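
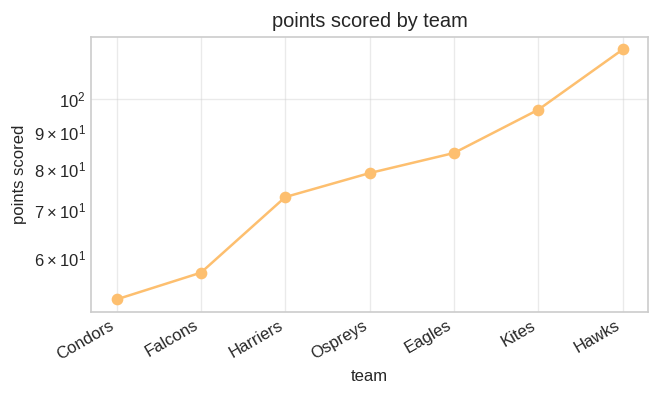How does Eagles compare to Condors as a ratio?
≈ 1.6×

Eagles ≈ 80, Condors ≈ 50; 80/50 ≈ 1.6.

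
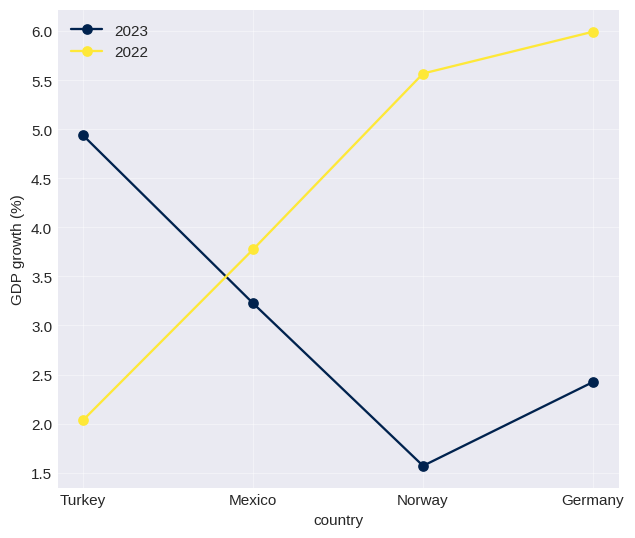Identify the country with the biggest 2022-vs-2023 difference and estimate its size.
Norway: 2022 ≈ 5.5, 2023 ≈ 1.5 → gap ≈ 4.0. Next-largest (Germany) is only ≈ 3.5.

Norway, ≈ 4.0 %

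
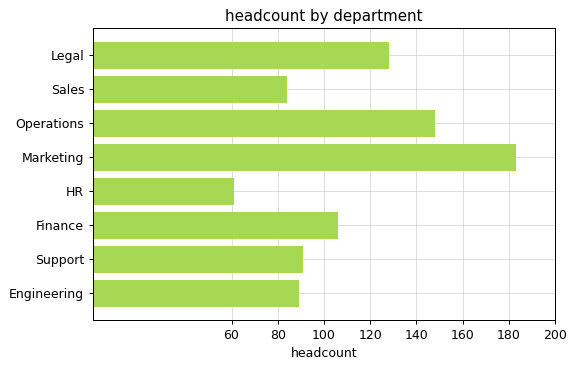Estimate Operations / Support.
Operations ≈ 140, Support ≈ 100; 140/100 ≈ 1.4.

≈ 1.4×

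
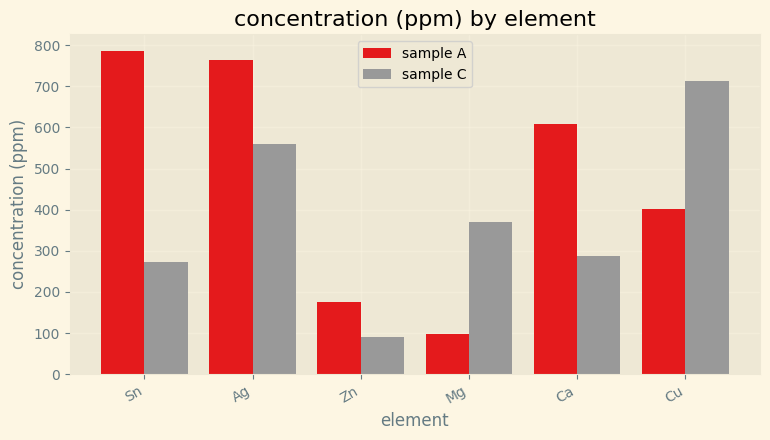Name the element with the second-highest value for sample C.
Ag

Top 3 for sample C: Cu ≈ 700, Ag ≈ 600, Mg ≈ 400.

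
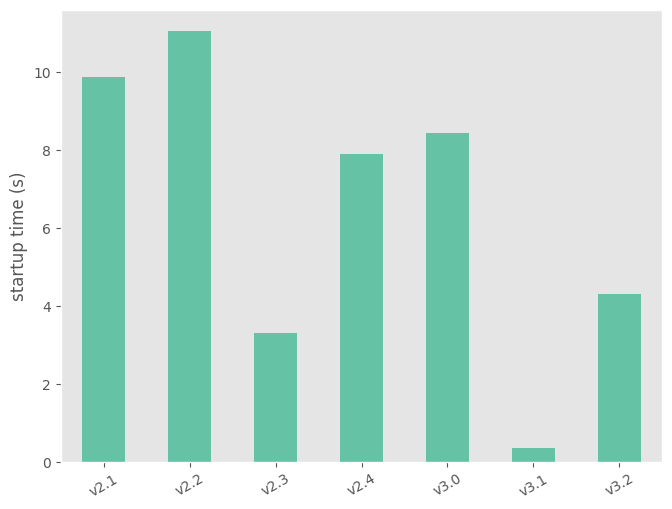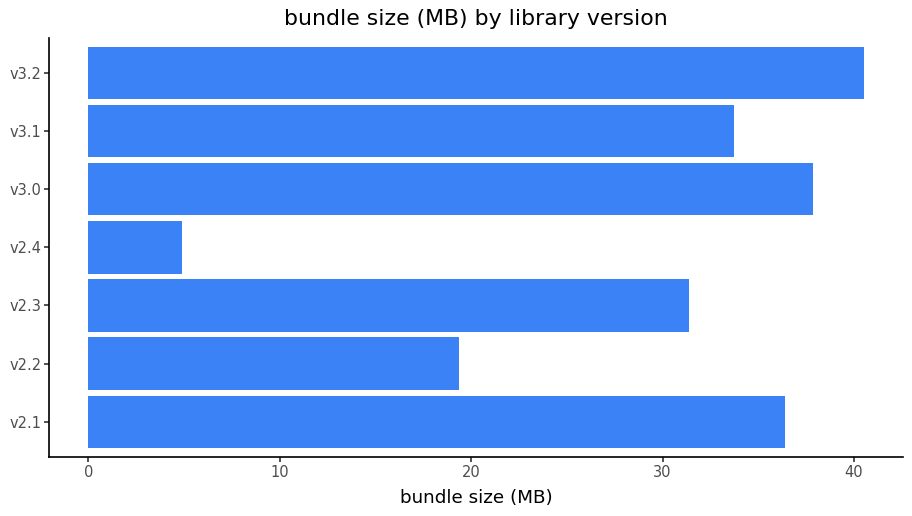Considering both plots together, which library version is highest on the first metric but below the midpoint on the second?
v2.2

Chart 2 median bundle size (MB) ≈ 35; below-median library versions: v2.2, v2.3, v2.4. Among those, v2.2 has the highest startup time (s) (≈ 12).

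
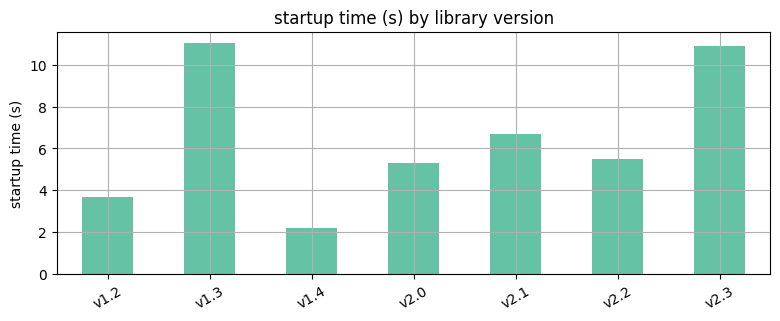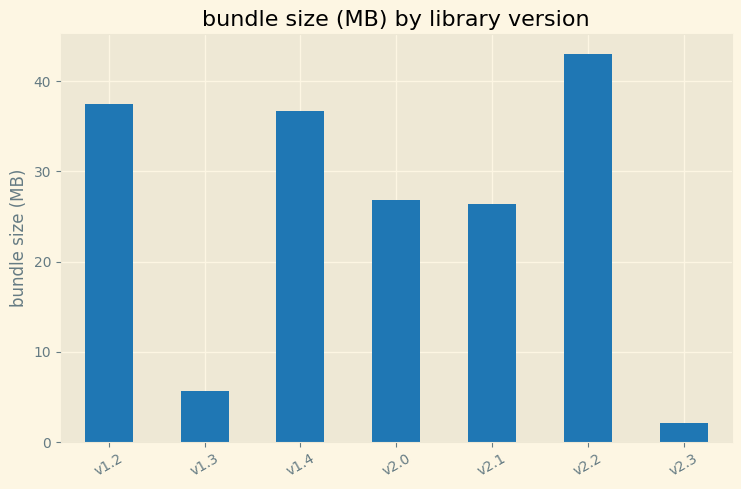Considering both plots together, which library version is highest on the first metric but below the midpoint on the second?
Chart 2 median bundle size (MB) ≈ 25; below-median library versions: v1.3, v2.1, v2.3. Among those, v1.3 has the highest startup time (s) (≈ 12).

v1.3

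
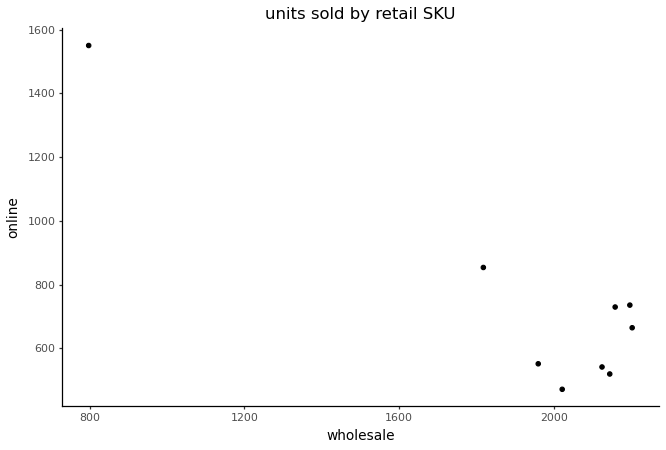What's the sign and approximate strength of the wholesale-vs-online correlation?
Points are negatively correlated; strong (|r| ≈ 0.9).

negative, strong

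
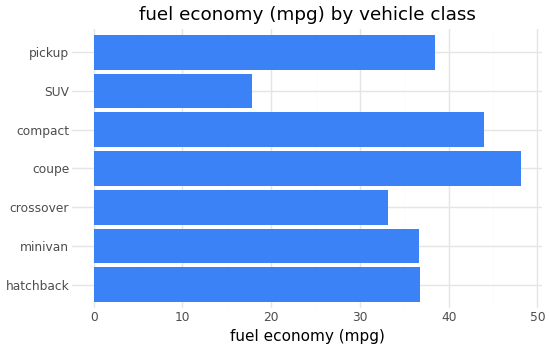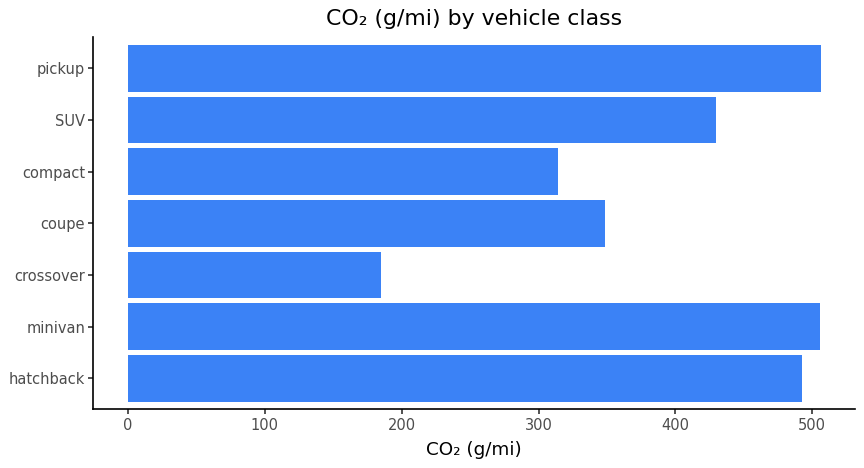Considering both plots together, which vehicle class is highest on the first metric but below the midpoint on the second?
coupe

Chart 2 median CO₂ (g/mi) ≈ 450; below-median vehicle classes: crossover, coupe, compact. Among those, coupe has the highest fuel economy (mpg) (≈ 50).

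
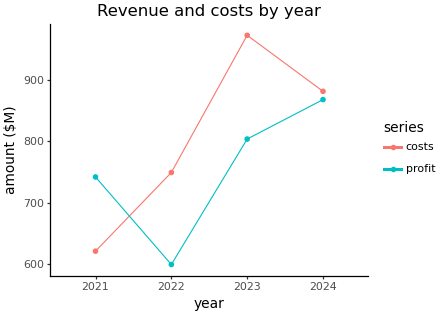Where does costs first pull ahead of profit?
2021: costs ≈ 600 vs profit ≈ 750 (not yet); 2022: costs ≈ 750 vs profit ≈ 600 (first crossover).

2022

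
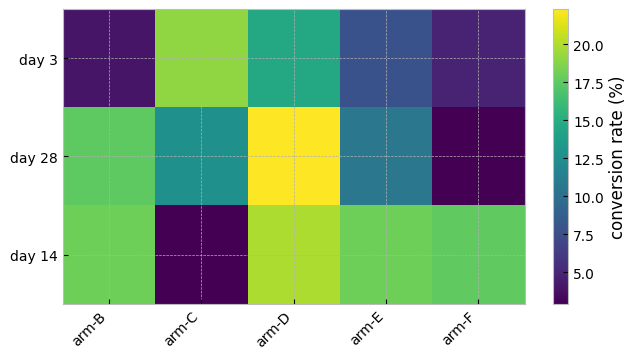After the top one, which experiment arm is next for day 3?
arm-D

Top 3 for day 3: arm-C ≈ 20, arm-D ≈ 14, arm-E ≈ 8.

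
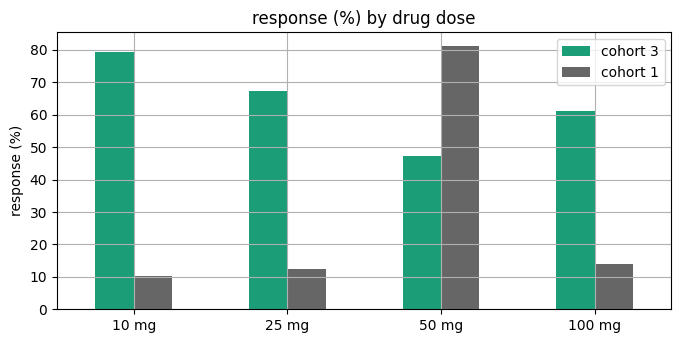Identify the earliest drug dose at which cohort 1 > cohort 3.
50 mg

25 mg: cohort 1 ≈ 10 vs cohort 3 ≈ 70 (not yet); 50 mg: cohort 1 ≈ 80 vs cohort 3 ≈ 50 (first crossover).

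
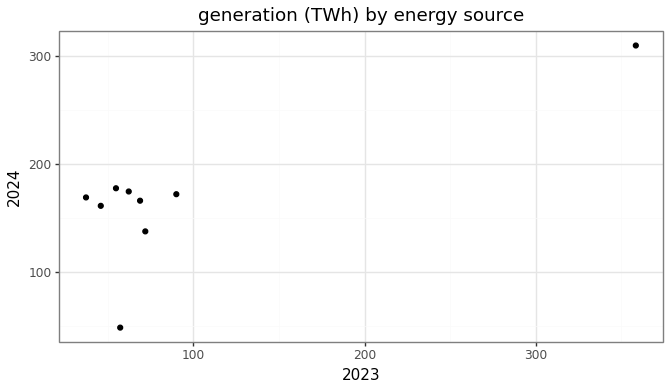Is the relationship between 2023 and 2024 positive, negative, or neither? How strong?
positive, strong

Points are positively correlated; strong (|r| ≈ 0.8).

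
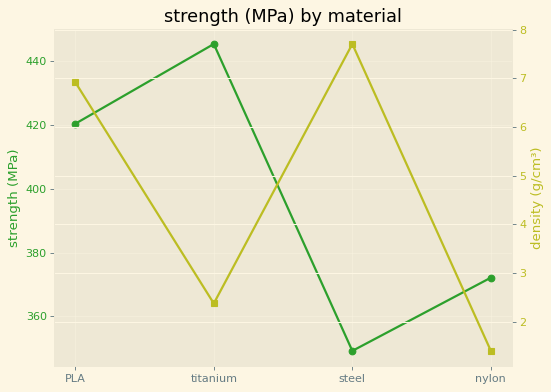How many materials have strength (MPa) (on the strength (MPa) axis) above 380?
Above 380: PLA, titanium.

2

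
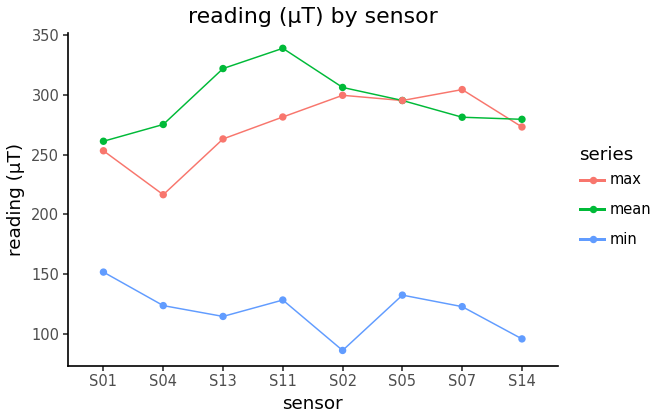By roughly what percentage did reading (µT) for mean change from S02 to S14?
S02 ≈ 300, S14 ≈ 275; (275 − 300) / 300 ≈ -8.3%.

≈ -8.3%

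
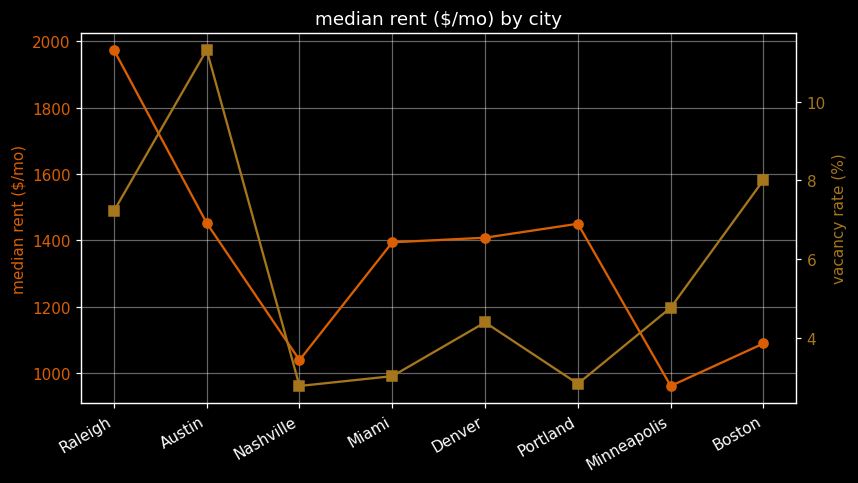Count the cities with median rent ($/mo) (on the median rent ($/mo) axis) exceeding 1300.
5

Above 1300: Raleigh, Austin, Miami, Denver, Portland.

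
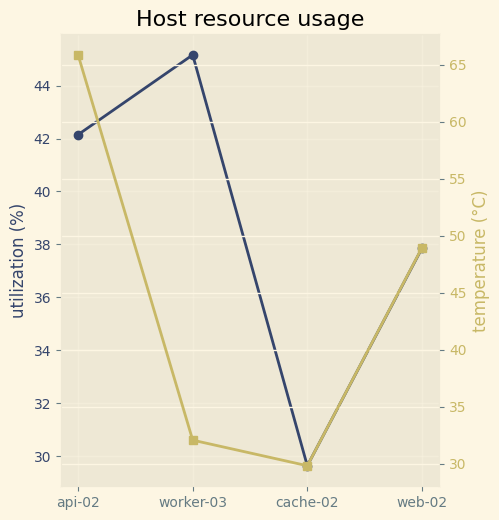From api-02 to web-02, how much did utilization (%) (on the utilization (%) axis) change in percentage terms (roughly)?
api-02 ≈ 42, web-02 ≈ 38; (38 − 42) / 42 ≈ -9.5%.

≈ -9.5%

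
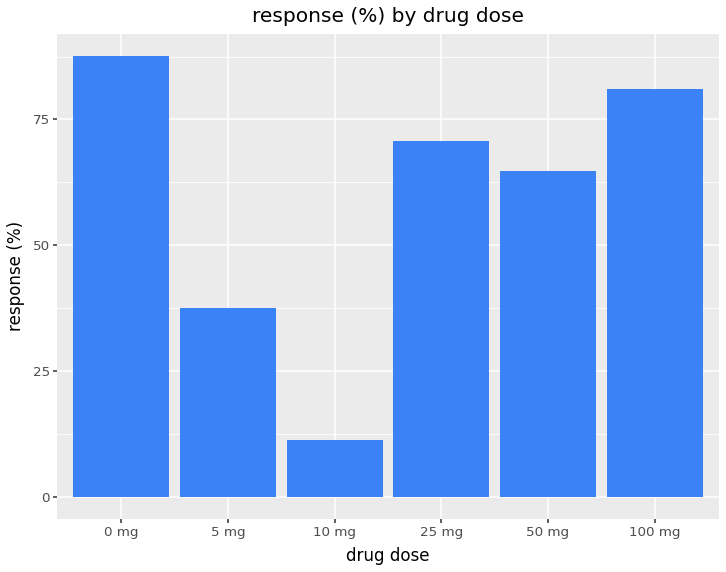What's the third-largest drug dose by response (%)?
25 mg

Top 4: 0 mg ≈ 90, 100 mg ≈ 80, 25 mg ≈ 70, 50 mg ≈ 60.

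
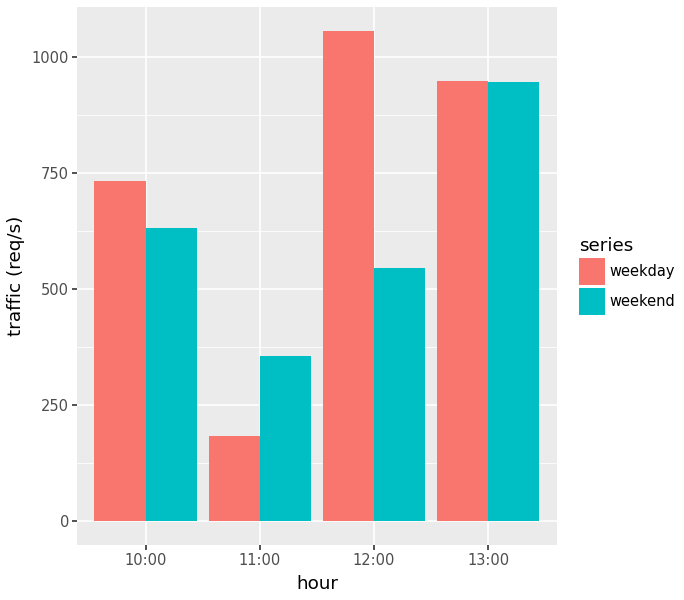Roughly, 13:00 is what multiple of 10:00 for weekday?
≈ 1.29×

13:00 ≈ 900, 10:00 ≈ 700; 900/700 ≈ 1.29.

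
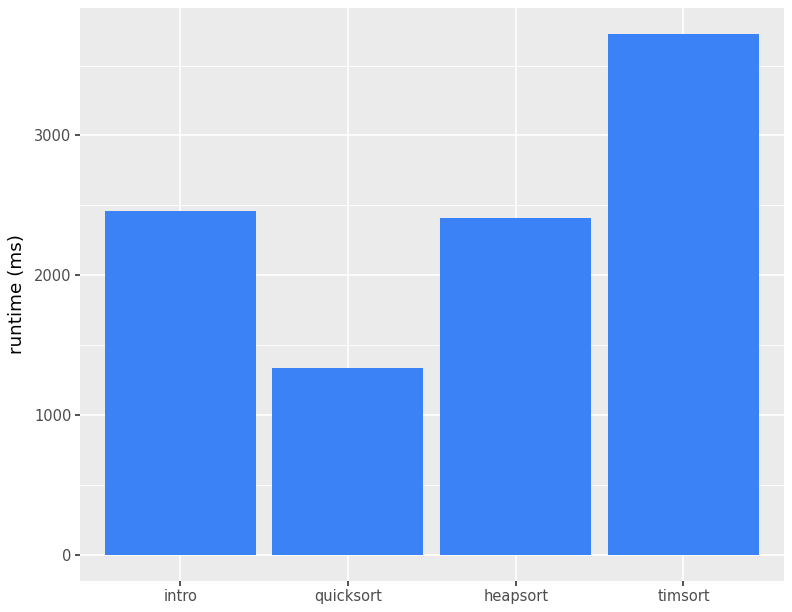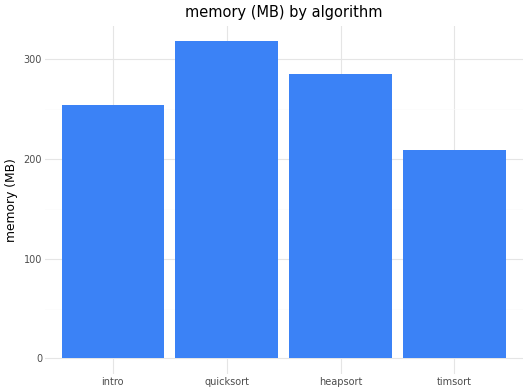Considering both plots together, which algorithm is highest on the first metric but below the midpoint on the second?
Chart 2 median memory (MB) ≈ 250; below-median algorithms: intro, timsort. Among those, timsort has the highest runtime (ms) (≈ 3500).

timsort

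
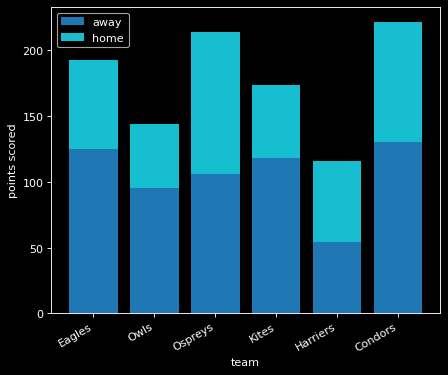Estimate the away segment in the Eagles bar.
≈ 120

away top ≈ 120, bottom ≈ 0; segment ≈ 120.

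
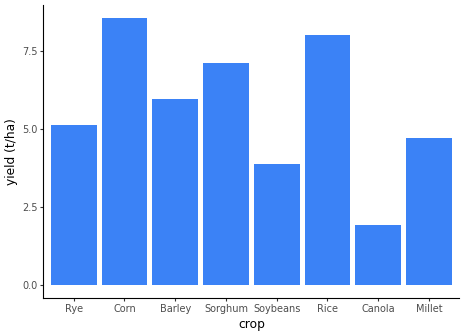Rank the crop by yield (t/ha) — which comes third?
Top 4: Corn ≈ 9, Rice ≈ 8, Sorghum ≈ 7, Barley ≈ 6.

Sorghum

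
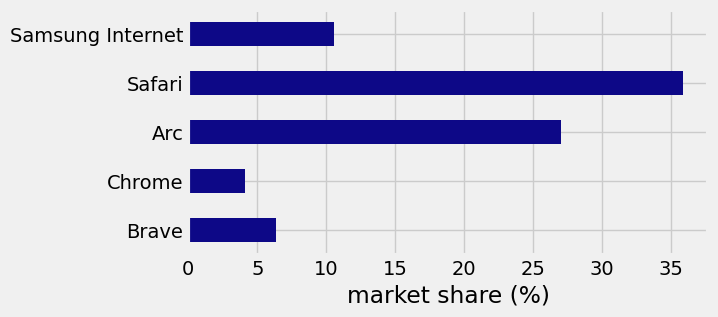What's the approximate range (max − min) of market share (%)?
Max Safari ≈ 35, min Chrome ≈ 5; range ≈ 30.

≈ 30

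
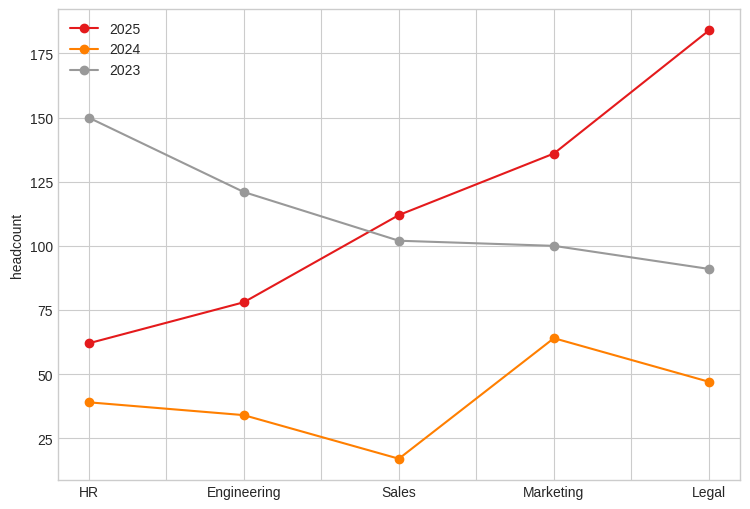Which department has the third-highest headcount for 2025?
Sales

Top 4 for 2025: Legal ≈ 180, Marketing ≈ 140, Sales ≈ 120, Engineering ≈ 80.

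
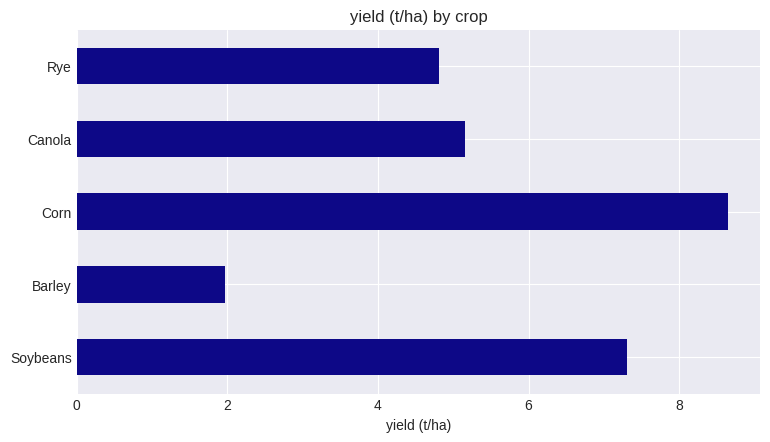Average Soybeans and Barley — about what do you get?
≈ 4

(7 + 2) / 2 ≈ 4.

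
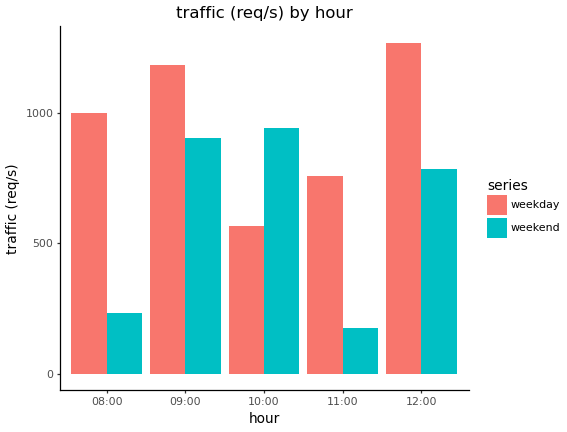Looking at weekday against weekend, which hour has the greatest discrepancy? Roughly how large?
08:00: weekday ≈ 1000, weekend ≈ 200 → gap ≈ 800. Next-largest (11:00) is only ≈ 600.

08:00, ≈ 800 req/s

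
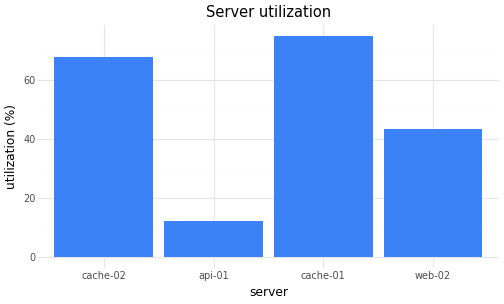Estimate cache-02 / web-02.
cache-02 ≈ 70, web-02 ≈ 40; 70/40 ≈ 1.75.

≈ 1.75×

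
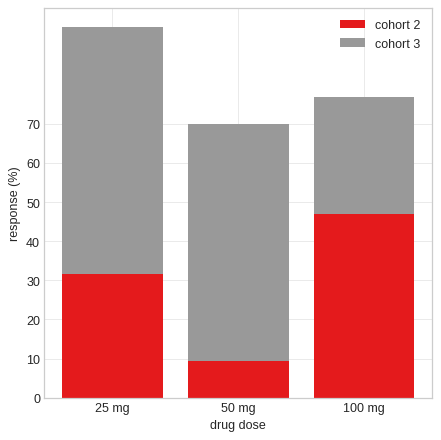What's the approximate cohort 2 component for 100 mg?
cohort 2 top ≈ 50, bottom ≈ 0; segment ≈ 50.

≈ 50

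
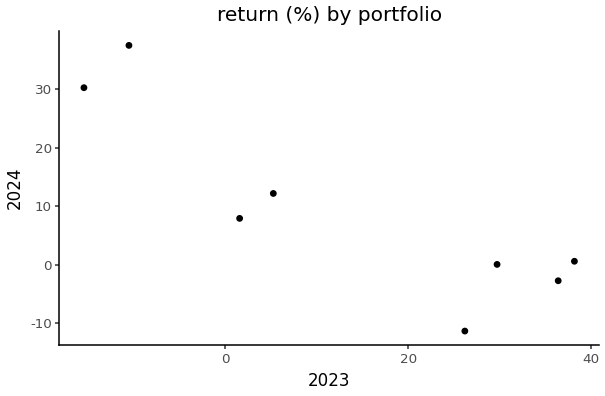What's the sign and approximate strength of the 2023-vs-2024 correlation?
negative, strong

Points are negatively correlated; strong (|r| ≈ 0.9).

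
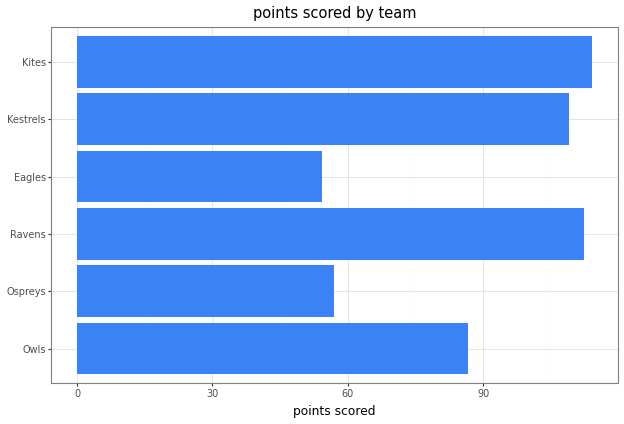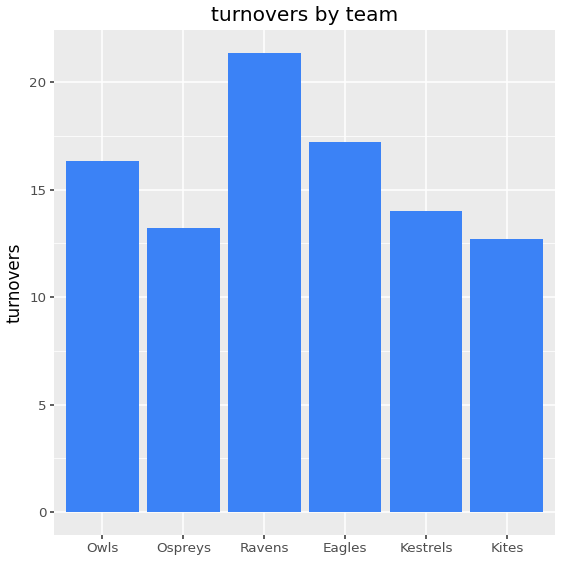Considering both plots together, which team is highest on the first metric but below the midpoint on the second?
Chart 2 median turnovers ≈ 16; below-median teams: Ospreys, Kestrels, Kites. Among those, Kites has the highest points scored (≈ 120).

Kites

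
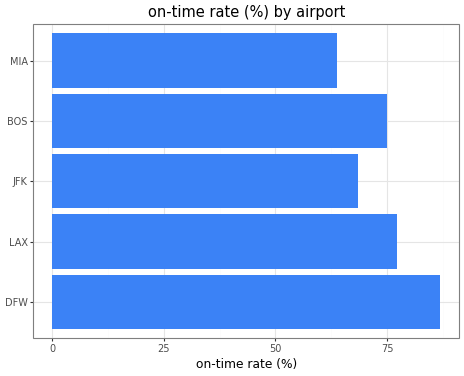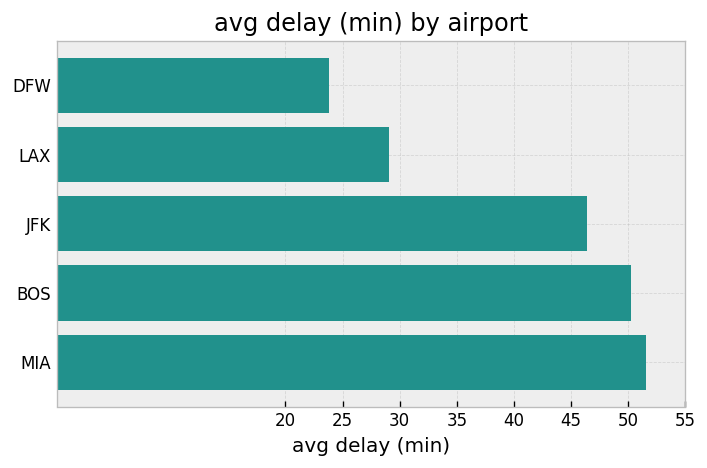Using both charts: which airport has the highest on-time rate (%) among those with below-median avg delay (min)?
DFW

Chart 2 median avg delay (min) ≈ 45; below-median airports: DFW, LAX. Among those, DFW has the highest on-time rate (%) (≈ 90).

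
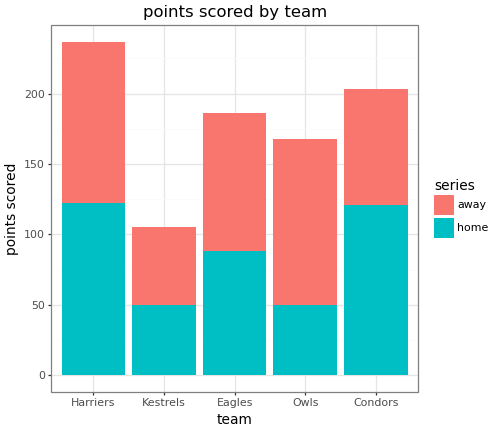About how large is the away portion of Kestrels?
≈ 60

away top ≈ 100, bottom ≈ 40; segment ≈ 60.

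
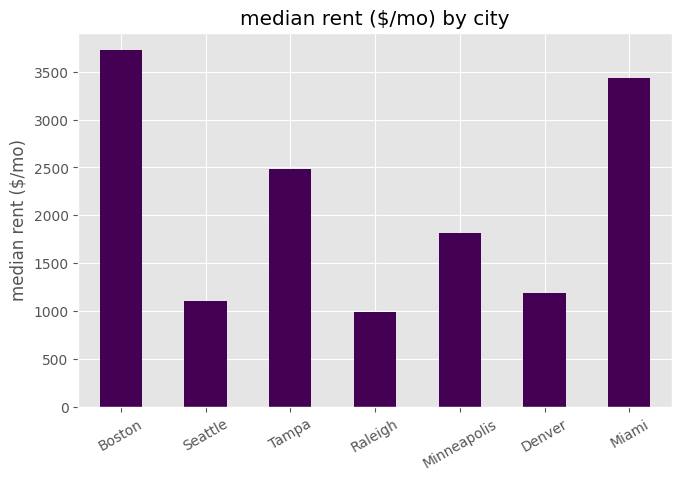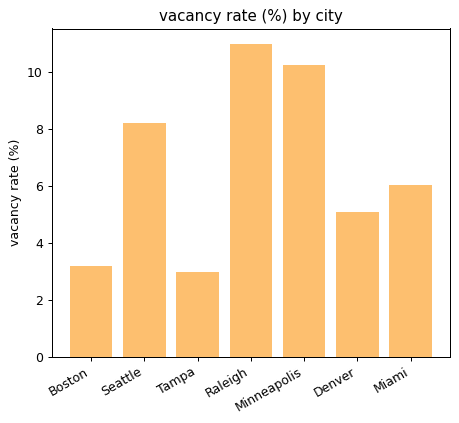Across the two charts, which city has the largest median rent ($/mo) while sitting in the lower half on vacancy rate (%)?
Boston

Chart 2 median vacancy rate (%) ≈ 6; below-median cities: Boston, Tampa, Denver. Among those, Boston has the highest median rent ($/mo) (≈ 3500).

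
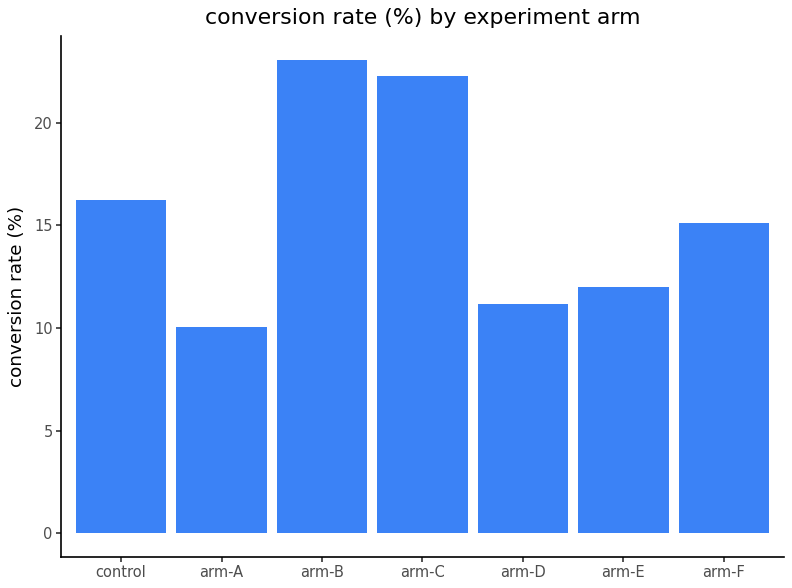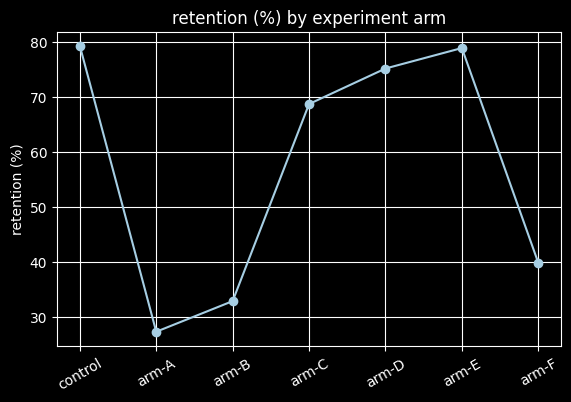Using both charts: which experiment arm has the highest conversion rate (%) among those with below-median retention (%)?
Chart 2 median retention (%) ≈ 70; below-median experiment arms: arm-A, arm-B, arm-F. Among those, arm-B has the highest conversion rate (%) (≈ 25).

arm-B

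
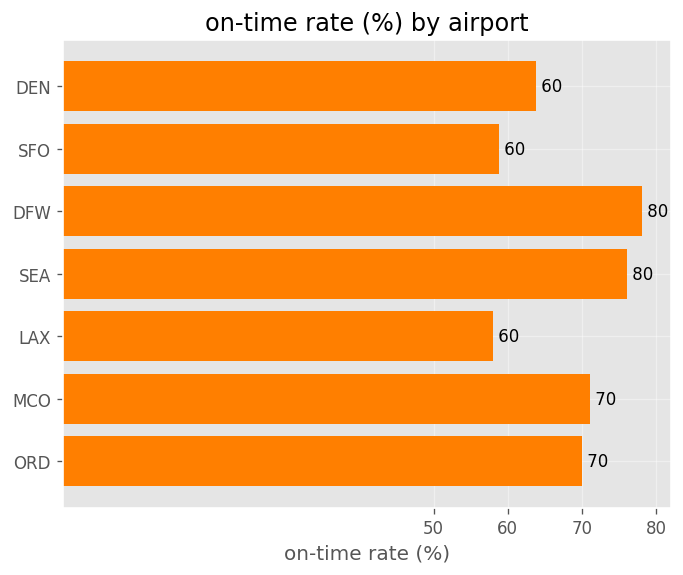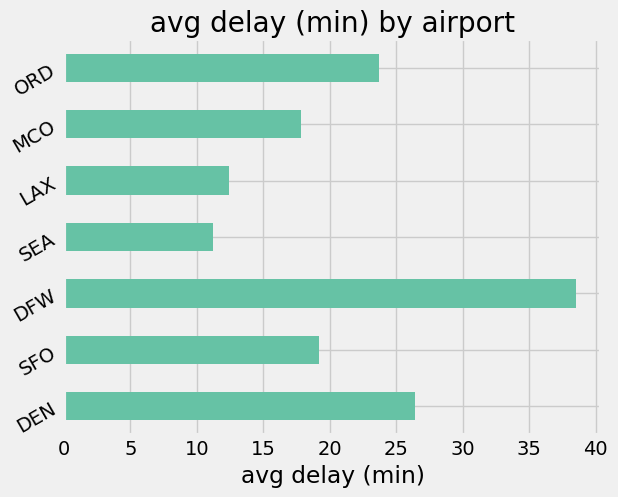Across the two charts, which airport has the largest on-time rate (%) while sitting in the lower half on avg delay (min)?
SEA

Chart 2 median avg delay (min) ≈ 20; below-median airports: SEA, LAX, MCO. Among those, SEA has the highest on-time rate (%) (≈ 80).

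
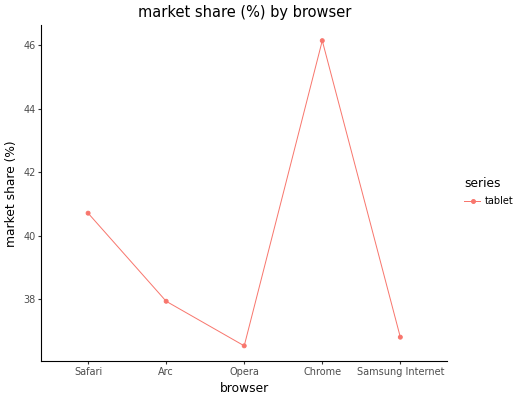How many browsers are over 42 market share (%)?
Above 42: Chrome.

1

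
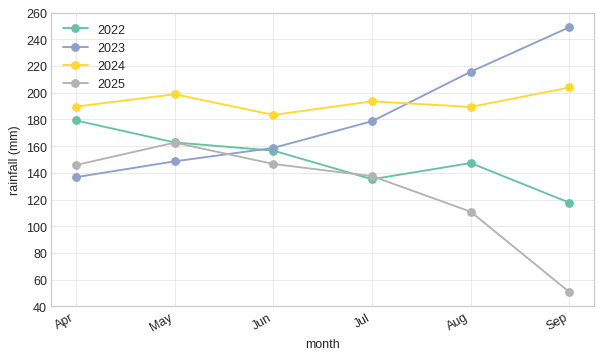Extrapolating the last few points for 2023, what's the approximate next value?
≈ 270

Last three: 180, 220, 240 → slope ≈ 30/step → next ≈ 270.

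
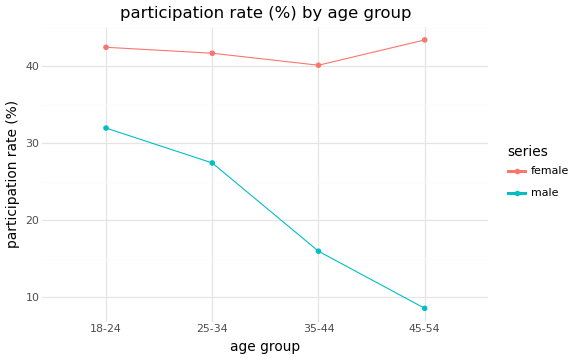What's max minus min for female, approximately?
Max 45-54 ≈ 45, min 35-44 ≈ 40; range ≈ 5.

≈ 5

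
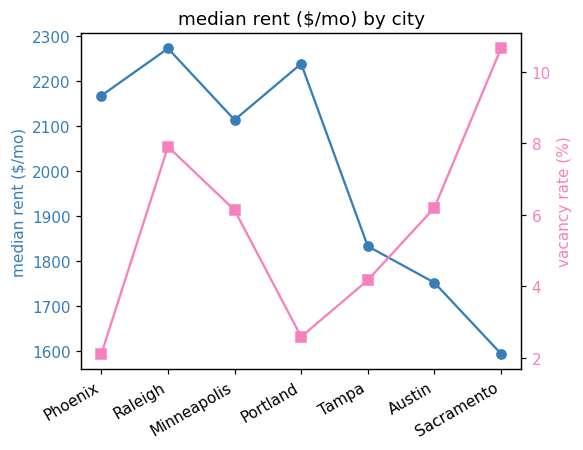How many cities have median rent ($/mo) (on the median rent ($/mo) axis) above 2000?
Above 2000: Phoenix, Raleigh, Minneapolis, Portland.

4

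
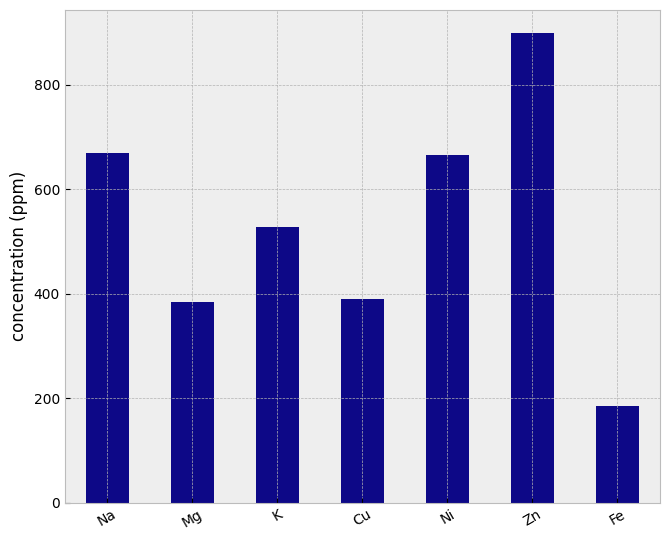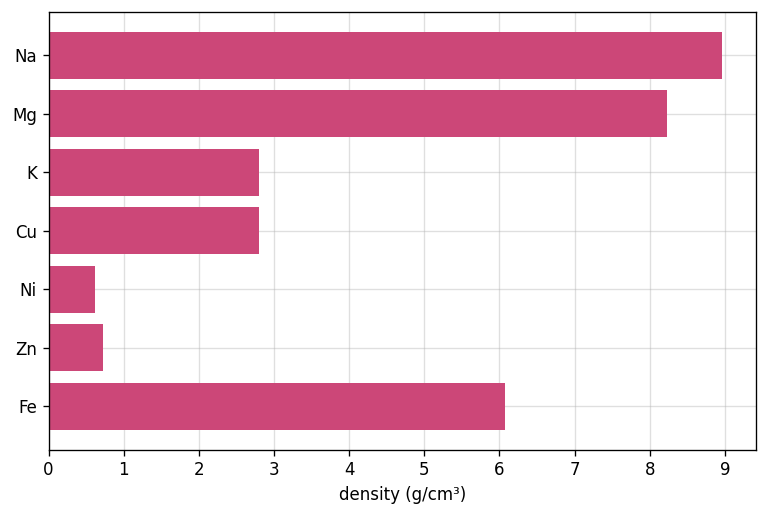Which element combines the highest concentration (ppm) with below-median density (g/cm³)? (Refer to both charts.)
Zn

Chart 2 median density (g/cm³) ≈ 3; below-median elements: K, Ni, Zn. Among those, Zn has the highest concentration (ppm) (≈ 900).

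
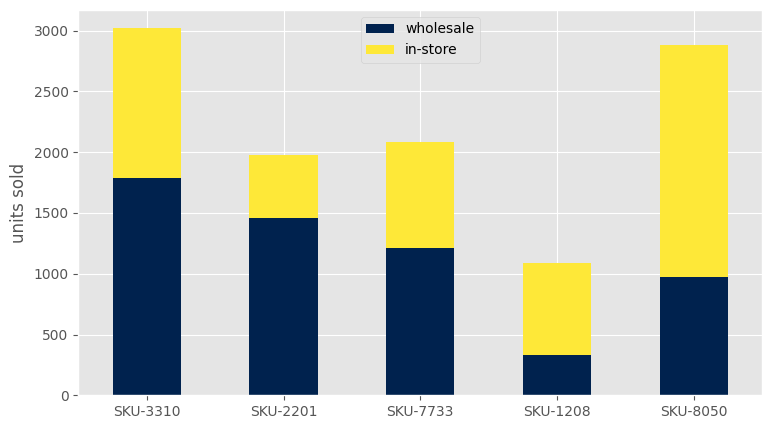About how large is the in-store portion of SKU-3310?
in-store top ≈ 3000, bottom ≈ 2000; segment ≈ 1000.

≈ 1000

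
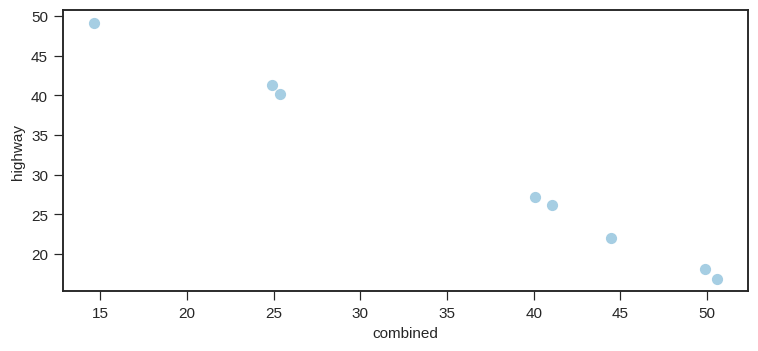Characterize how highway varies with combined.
Points are negatively correlated; strong (|r| ≈ 1.0).

negative, strong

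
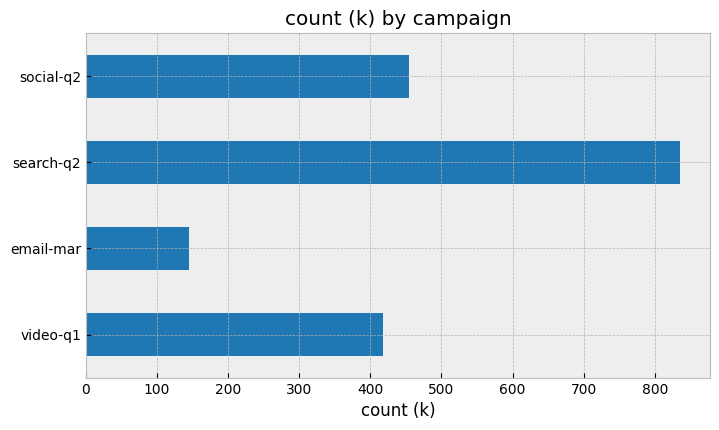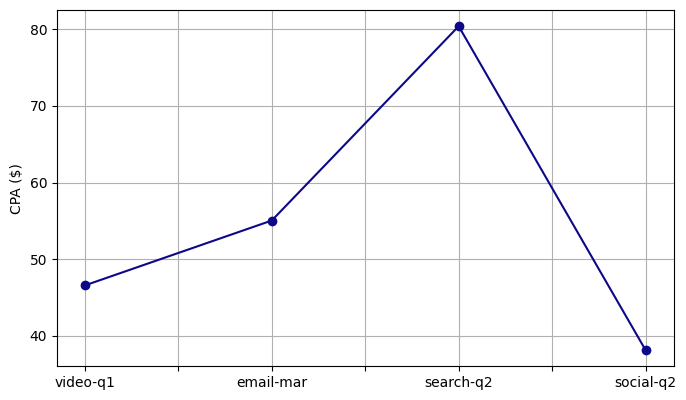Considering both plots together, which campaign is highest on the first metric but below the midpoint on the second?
social-q2

Chart 2 median CPA ($) ≈ 50; below-median campaigns: video-q1, social-q2. Among those, social-q2 has the highest count (k) (≈ 500).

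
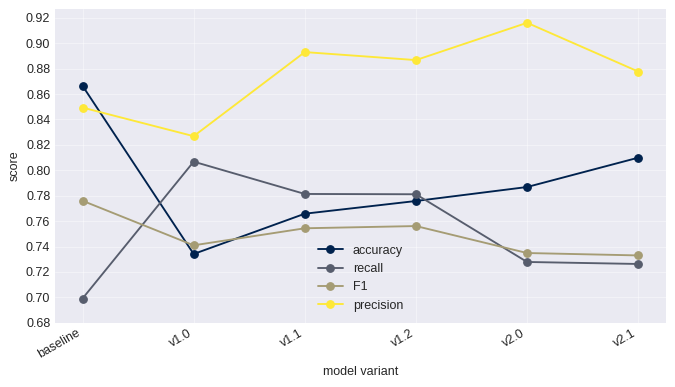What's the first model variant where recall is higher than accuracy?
v1.0

baseline: recall ≈ 0.70 vs accuracy ≈ 0.86 (not yet); v1.0: recall ≈ 0.80 vs accuracy ≈ 0.74 (first crossover).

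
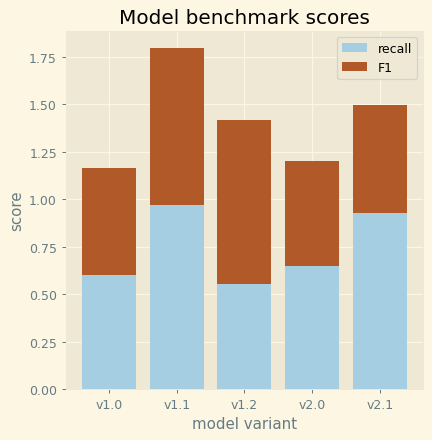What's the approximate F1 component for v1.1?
F1 top ≈ 1.8, bottom ≈ 1.0; segment ≈ 0.8.

≈ 0.8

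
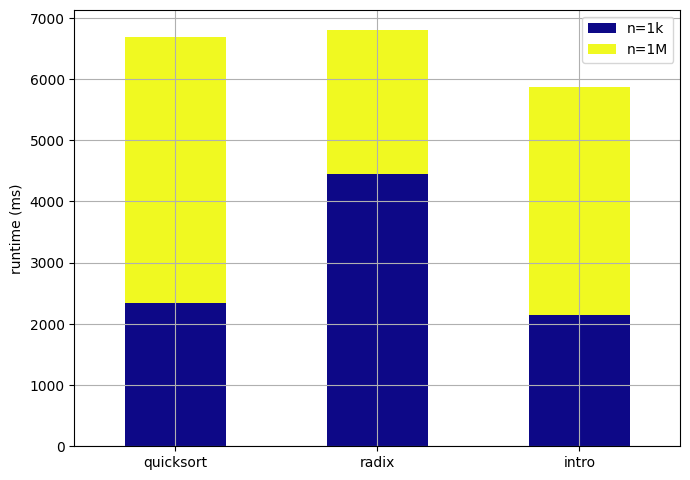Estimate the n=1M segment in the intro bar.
n=1M top ≈ 6000, bottom ≈ 2000; segment ≈ 4000.

≈ 4000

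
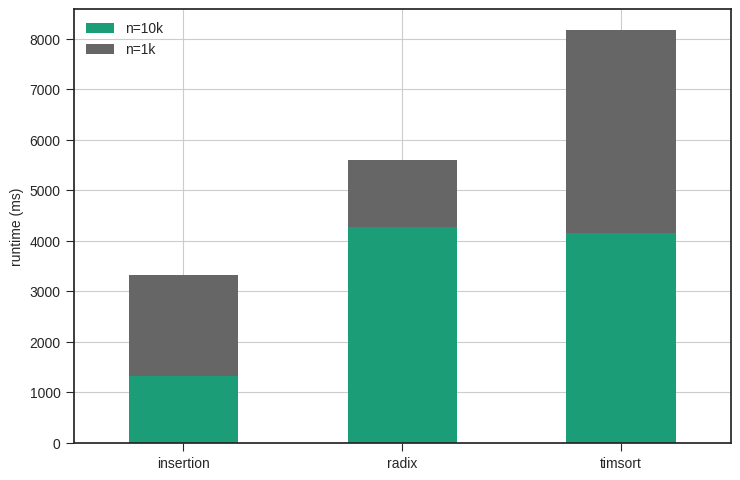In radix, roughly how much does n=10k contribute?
n=10k top ≈ 4000, bottom ≈ 0; segment ≈ 4000.

≈ 4000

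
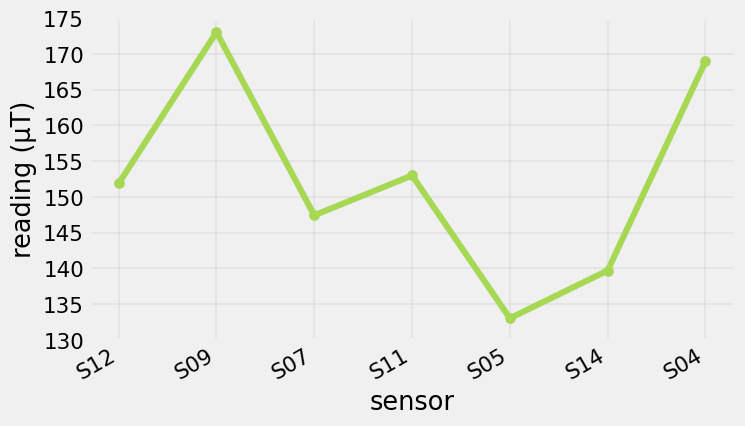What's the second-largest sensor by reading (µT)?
S04

Top 3: S09 ≈ 175, S04 ≈ 170, S11 ≈ 155.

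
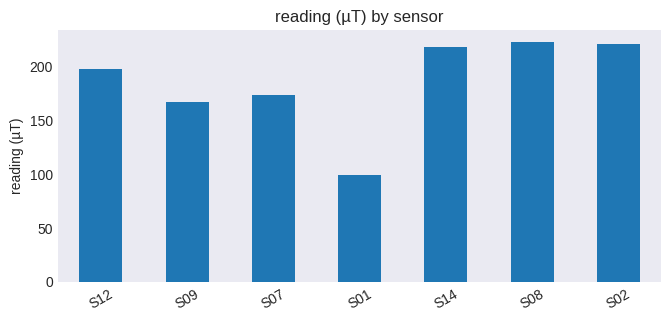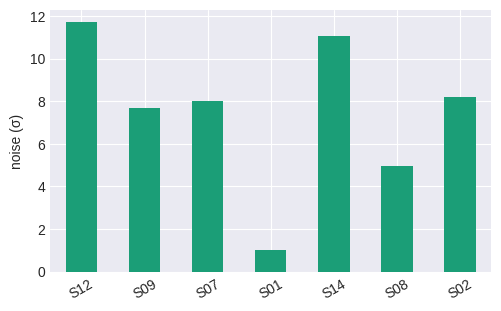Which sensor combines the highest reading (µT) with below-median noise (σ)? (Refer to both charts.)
S08

Chart 2 median noise (σ) ≈ 8; below-median sensors: S09, S01, S08. Among those, S08 has the highest reading (µT) (≈ 225).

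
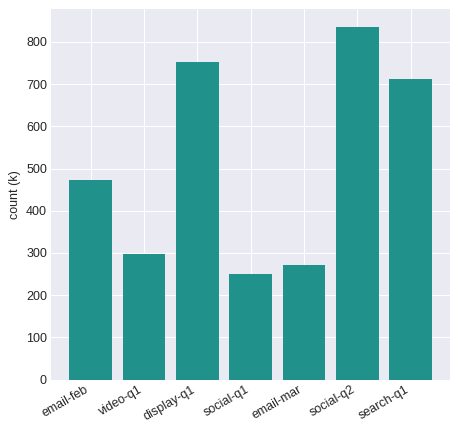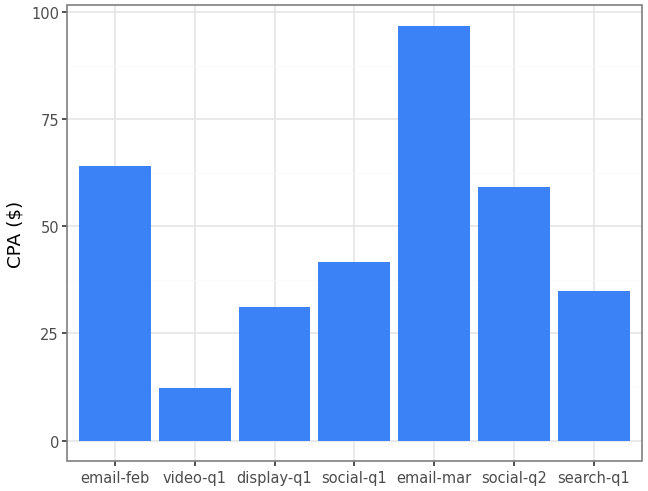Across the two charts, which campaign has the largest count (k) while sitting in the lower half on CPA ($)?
display-q1

Chart 2 median CPA ($) ≈ 40; below-median campaigns: video-q1, display-q1, search-q1. Among those, display-q1 has the highest count (k) (≈ 800).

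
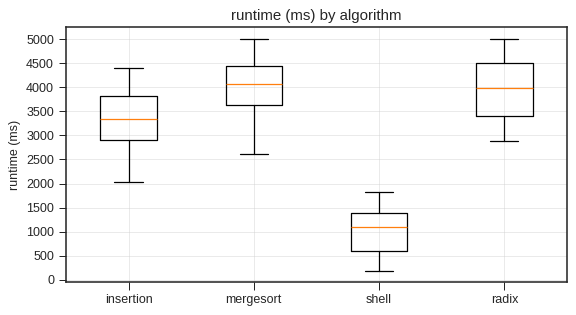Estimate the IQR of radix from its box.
≈ 1000

Q3 ≈ 4500, Q1 ≈ 3500; IQR ≈ 1000.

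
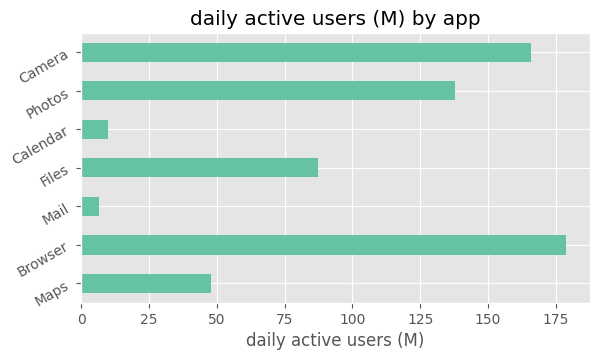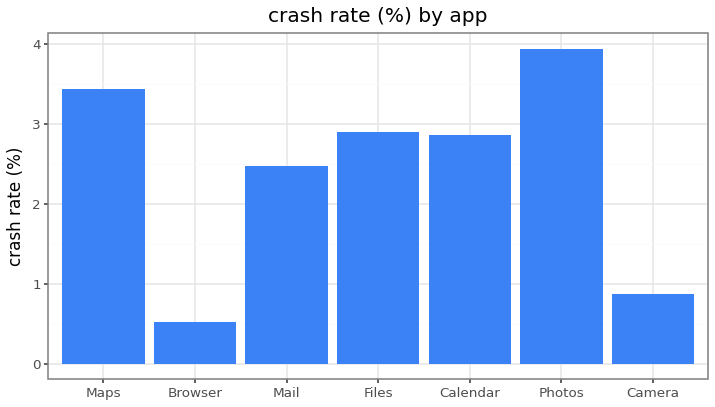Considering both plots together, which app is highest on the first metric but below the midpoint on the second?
Chart 2 median crash rate (%) ≈ 3; below-median apps: Browser, Mail, Camera. Among those, Browser has the highest daily active users (M) (≈ 180).

Browser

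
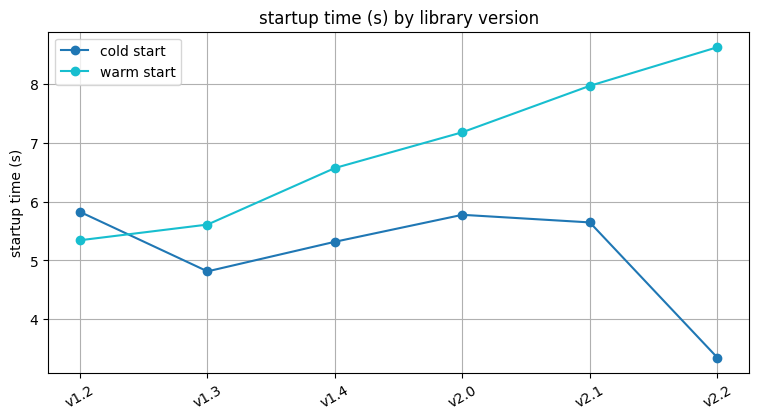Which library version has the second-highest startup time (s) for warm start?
Top 3 for warm start: v2.2 ≈ 8.5, v2.1 ≈ 8.0, v2.0 ≈ 7.0.

v2.1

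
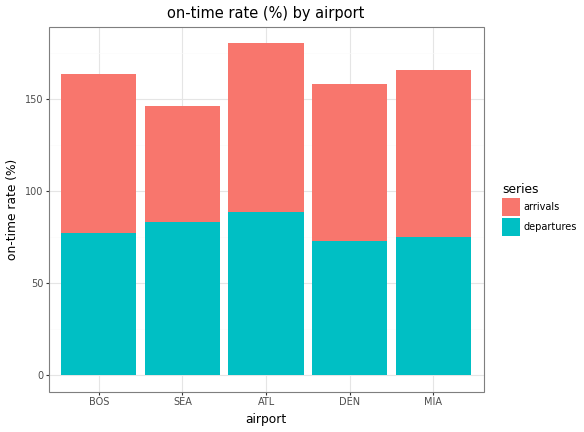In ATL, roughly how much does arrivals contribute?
arrivals top ≈ 180, bottom ≈ 80; segment ≈ 100.

≈ 100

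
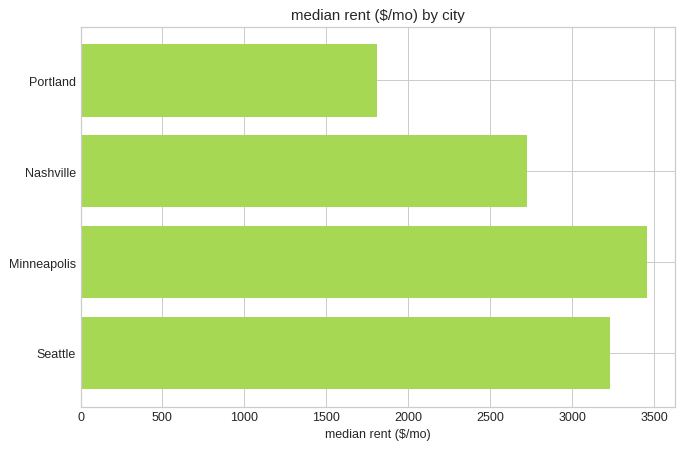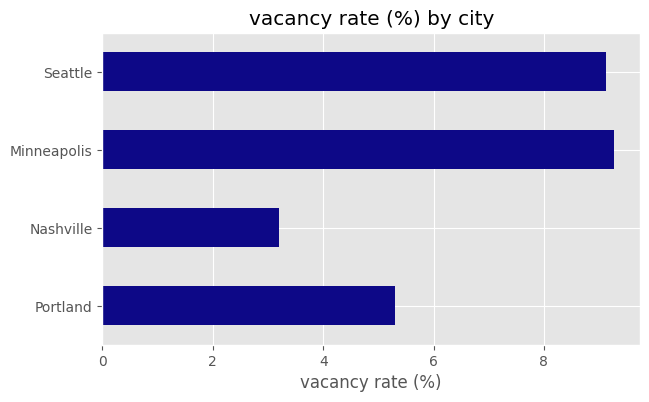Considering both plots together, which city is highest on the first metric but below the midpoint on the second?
Nashville

Chart 2 median vacancy rate (%) ≈ 7; below-median cities: Portland, Nashville. Among those, Nashville has the highest median rent ($/mo) (≈ 2500).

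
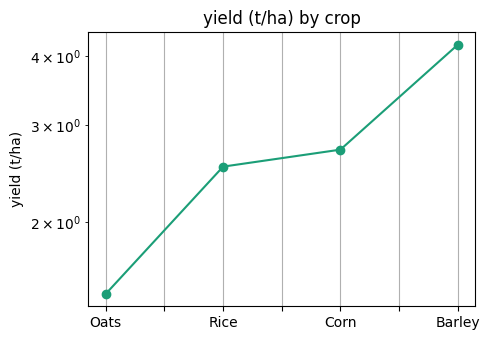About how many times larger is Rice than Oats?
Rice ≈ 2.5, Oats ≈ 1.5; 2.5/1.5 ≈ 1.67.

≈ 1.67×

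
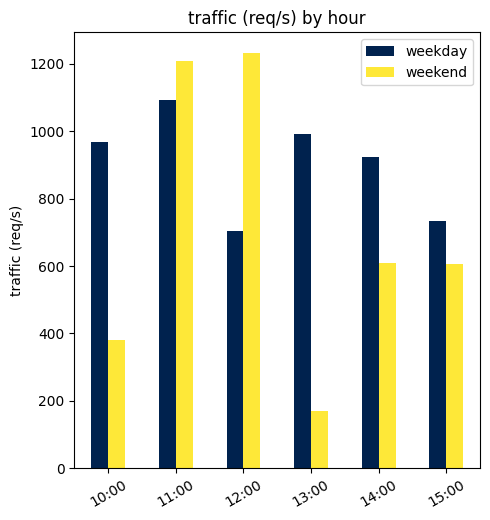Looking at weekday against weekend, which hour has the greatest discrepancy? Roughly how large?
13:00, ≈ 800 req/s

13:00: weekday ≈ 1000, weekend ≈ 200 → gap ≈ 800. Next-largest (10:00) is only ≈ 600.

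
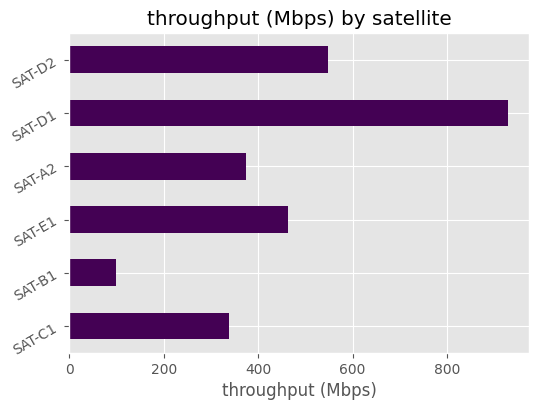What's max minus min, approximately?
≈ 800

Max SAT-D1 ≈ 900, min SAT-B1 ≈ 100; range ≈ 800.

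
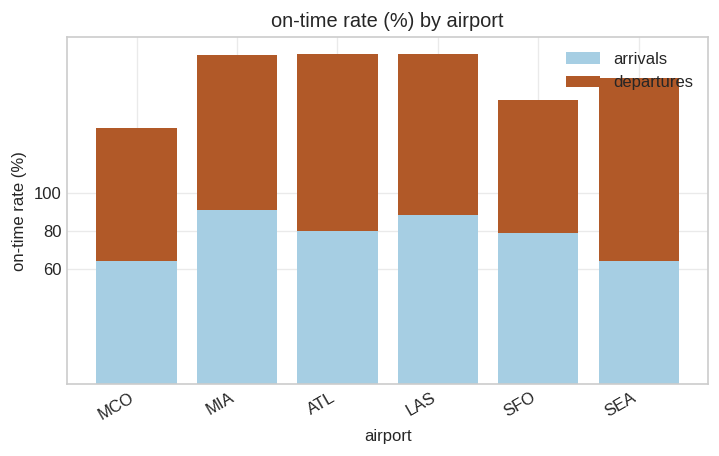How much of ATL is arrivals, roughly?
≈ 80

arrivals top ≈ 80, bottom ≈ 0; segment ≈ 80.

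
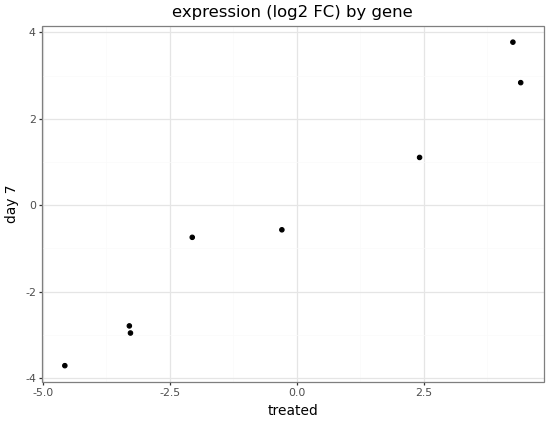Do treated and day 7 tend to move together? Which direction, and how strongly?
positive, strong

Points are positively correlated; strong (|r| ≈ 1.0).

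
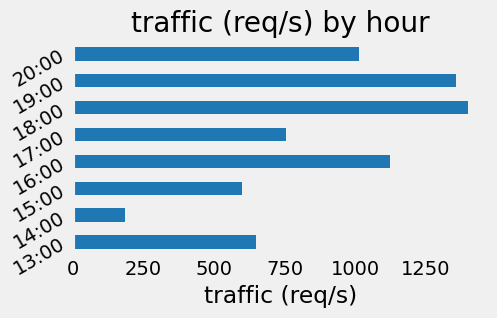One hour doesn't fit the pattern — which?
14:00 ≈ 200; the rest sit between ≈ 600 and ≈ 1400.

14:00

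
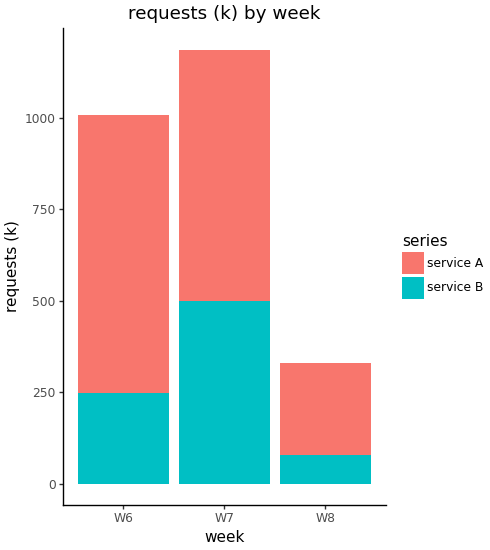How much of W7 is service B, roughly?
service B top ≈ 500, bottom ≈ 0; segment ≈ 500.

≈ 500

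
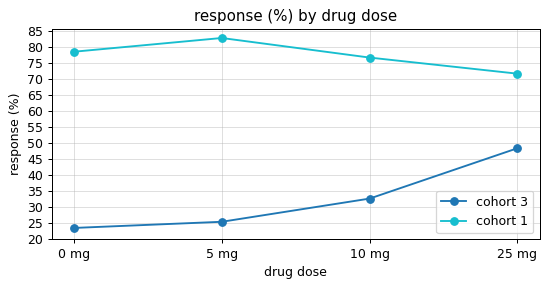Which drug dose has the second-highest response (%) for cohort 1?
Top 3 for cohort 1: 5 mg ≈ 85, 0 mg ≈ 80, 10 mg ≈ 75.

0 mg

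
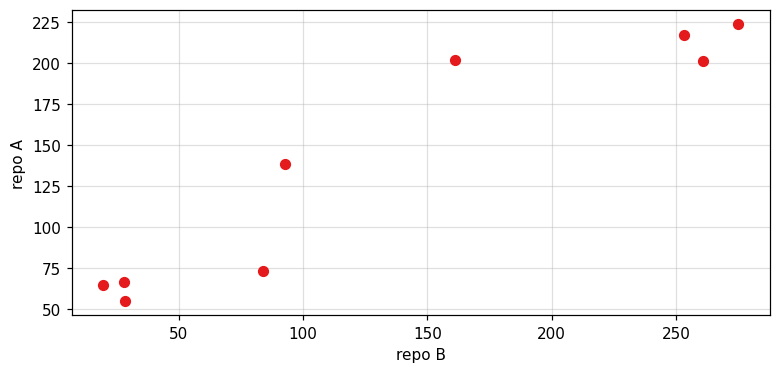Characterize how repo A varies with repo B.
Points are positively correlated; strong (|r| ≈ 0.9).

positive, strong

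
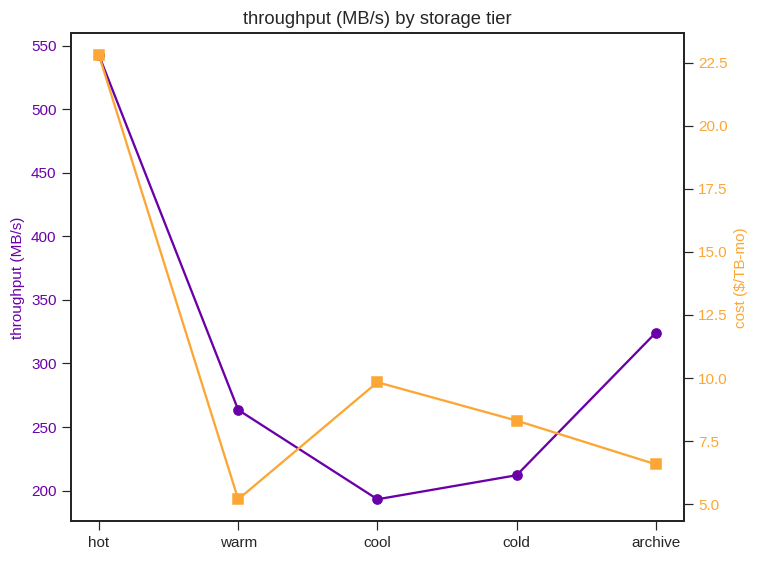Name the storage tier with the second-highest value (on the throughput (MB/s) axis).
archive

Top 3 (on the throughput (MB/s) axis): hot ≈ 550, archive ≈ 300, warm ≈ 250.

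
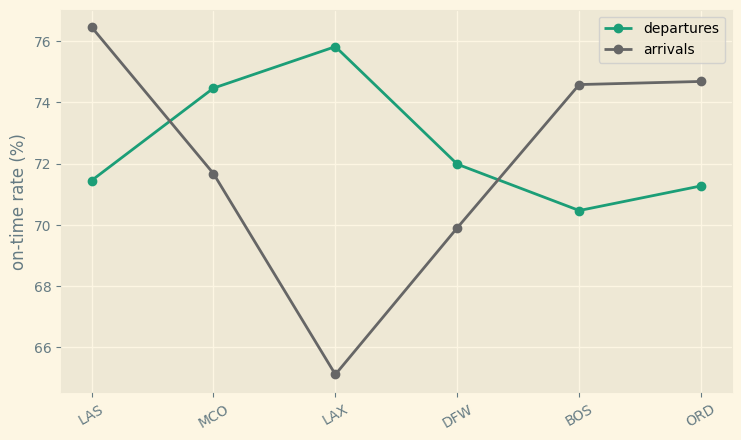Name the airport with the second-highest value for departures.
Top 3 for departures: LAX ≈ 76, MCO ≈ 74, DFW ≈ 72.

MCO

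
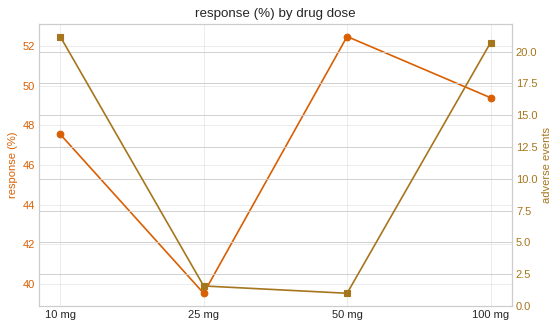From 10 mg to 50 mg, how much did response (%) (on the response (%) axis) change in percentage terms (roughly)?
≈ +8.3%

10 mg ≈ 48, 50 mg ≈ 52; (52 − 48) / 48 ≈ +8.3%.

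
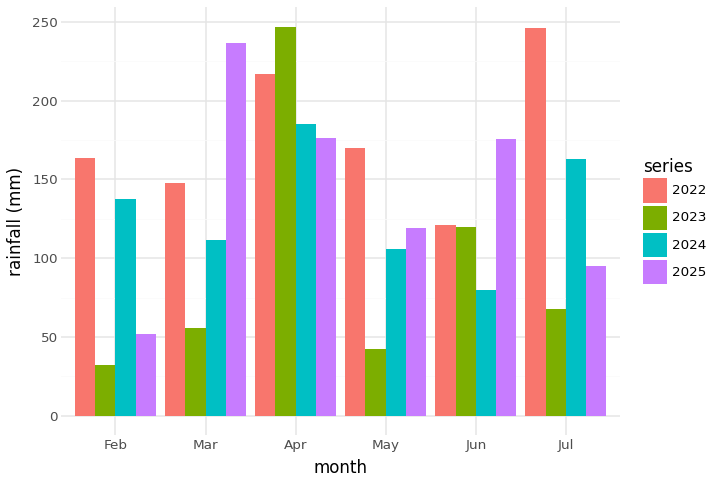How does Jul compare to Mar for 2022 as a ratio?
Jul ≈ 250, Mar ≈ 150; 250/150 ≈ 1.67.

≈ 1.67×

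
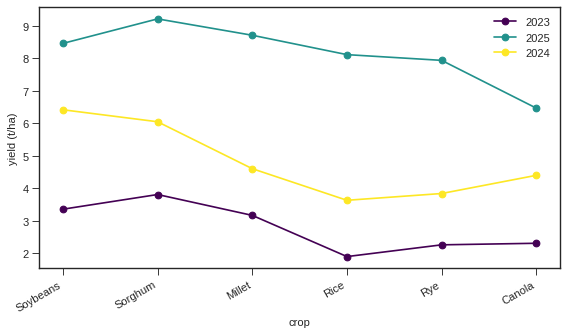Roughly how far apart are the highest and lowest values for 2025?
Max Sorghum ≈ 9, min Canola ≈ 6; range ≈ 3.

≈ 3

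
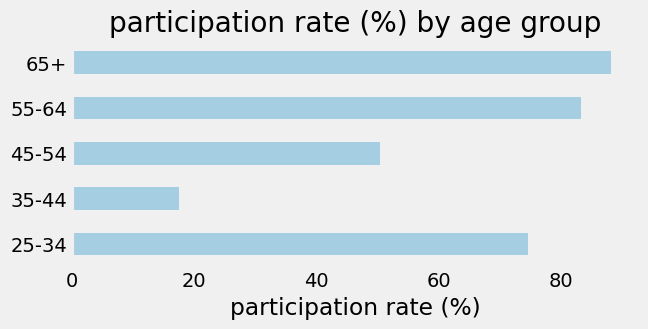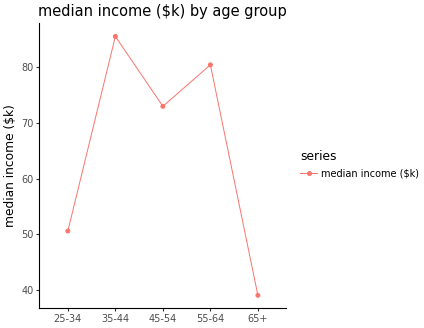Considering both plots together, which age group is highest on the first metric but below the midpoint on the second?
65+

Chart 2 median median income ($k) ≈ 70; below-median age groups: 25-34, 65+. Among those, 65+ has the highest participation rate (%) (≈ 90).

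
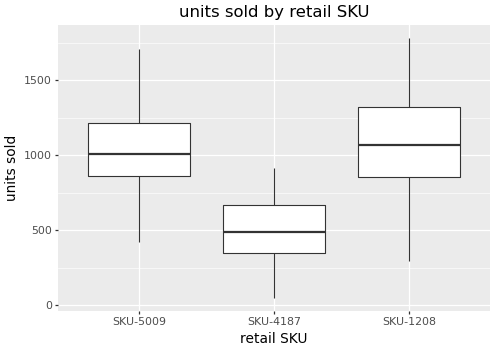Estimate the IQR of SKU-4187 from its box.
≈ 300

Q3 ≈ 650, Q1 ≈ 350; IQR ≈ 300.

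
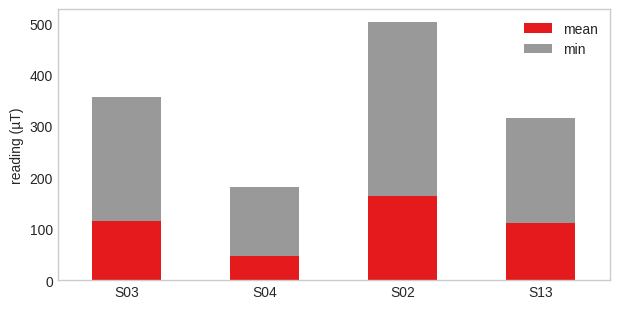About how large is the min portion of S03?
≈ 250

min top ≈ 350, bottom ≈ 100; segment ≈ 250.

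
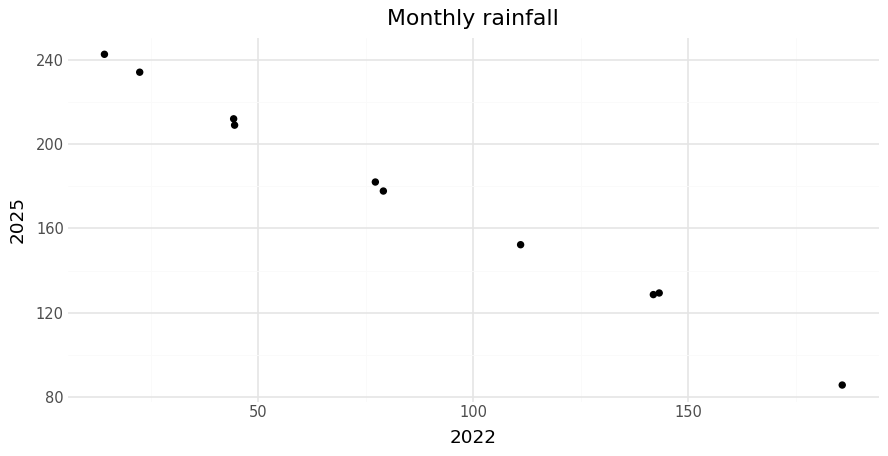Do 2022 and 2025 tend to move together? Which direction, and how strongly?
negative, strong

Points are negatively correlated; strong (|r| ≈ 1.0).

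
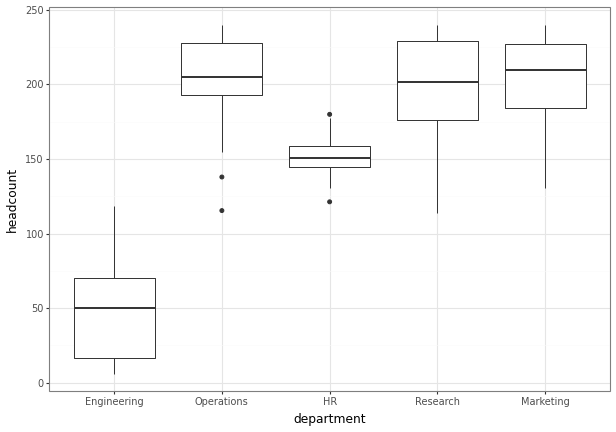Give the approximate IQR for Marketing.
Q3 ≈ 220, Q1 ≈ 180; IQR ≈ 40.

≈ 40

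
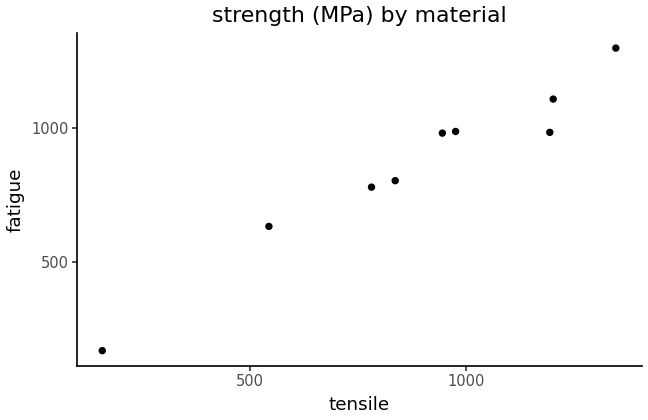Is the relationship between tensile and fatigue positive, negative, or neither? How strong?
Points are positively correlated; strong (|r| ≈ 1.0).

positive, strong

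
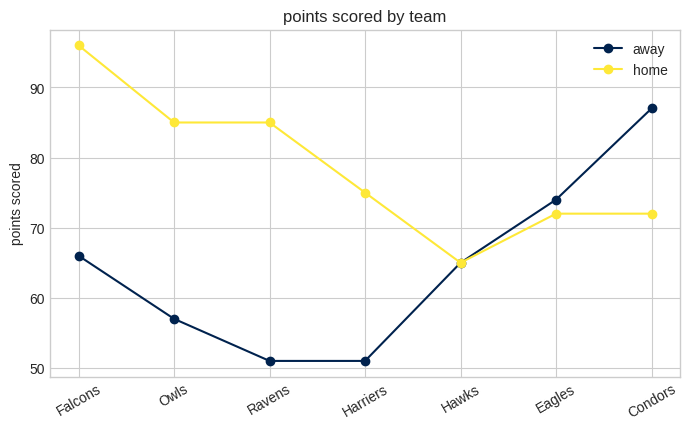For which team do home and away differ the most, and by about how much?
Ravens: home ≈ 85, away ≈ 50 → gap ≈ 35. Next-largest (Falcons) is only ≈ 30.

Ravens, ≈ 35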